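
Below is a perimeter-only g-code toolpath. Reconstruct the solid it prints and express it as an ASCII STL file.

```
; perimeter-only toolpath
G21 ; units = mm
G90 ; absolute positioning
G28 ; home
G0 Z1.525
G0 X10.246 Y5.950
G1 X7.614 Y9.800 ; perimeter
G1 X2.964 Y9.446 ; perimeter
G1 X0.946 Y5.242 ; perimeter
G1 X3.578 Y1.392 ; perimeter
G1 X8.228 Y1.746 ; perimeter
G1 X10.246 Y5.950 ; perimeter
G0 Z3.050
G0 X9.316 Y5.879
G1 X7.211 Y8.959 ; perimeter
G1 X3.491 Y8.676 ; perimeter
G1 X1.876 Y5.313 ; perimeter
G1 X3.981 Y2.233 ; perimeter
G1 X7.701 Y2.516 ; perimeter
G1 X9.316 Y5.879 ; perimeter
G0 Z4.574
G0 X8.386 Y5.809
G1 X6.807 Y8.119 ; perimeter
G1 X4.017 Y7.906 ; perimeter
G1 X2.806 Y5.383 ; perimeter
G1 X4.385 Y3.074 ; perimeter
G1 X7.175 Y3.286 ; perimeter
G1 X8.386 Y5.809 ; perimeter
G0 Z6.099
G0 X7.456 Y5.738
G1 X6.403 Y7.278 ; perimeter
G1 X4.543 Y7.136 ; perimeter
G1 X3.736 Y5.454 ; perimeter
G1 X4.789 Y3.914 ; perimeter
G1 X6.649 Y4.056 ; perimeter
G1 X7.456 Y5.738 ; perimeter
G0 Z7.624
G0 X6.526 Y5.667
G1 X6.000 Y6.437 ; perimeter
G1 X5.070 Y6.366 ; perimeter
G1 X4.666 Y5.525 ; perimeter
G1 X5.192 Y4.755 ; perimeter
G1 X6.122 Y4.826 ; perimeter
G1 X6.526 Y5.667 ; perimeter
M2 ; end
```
solid part
  facet normal 0.0000 0.0000 -1.0000
    outer loop
      vertex 2.438 10.216 0.000
      vertex 8.018 10.641 0.000
      vertex 11.176 6.021 0.000
    endloop
  endfacet
  facet normal 0.0000 0.0000 -1.0000
    outer loop
      vertex 0.016 5.171 0.000
      vertex 2.438 10.216 0.000
      vertex 11.176 6.021 0.000
    endloop
  endfacet
  facet normal 0.0000 0.0000 -1.0000
    outer loop
      vertex 3.174 0.551 0.000
      vertex 0.016 5.171 0.000
      vertex 11.176 6.021 0.000
    endloop
  endfacet
  facet normal 0.0000 0.0000 -1.0000
    outer loop
      vertex 8.754 0.976 0.000
      vertex 3.174 0.551 0.000
      vertex 11.176 6.021 0.000
    endloop
  endfacet
  facet normal 0.7295 0.4987 0.4681
    outer loop
      vertex 11.176 6.021 0.000
      vertex 8.018 10.641 0.000
      vertex 5.596 5.596 9.149
    endloop
  endfacet
  facet normal -0.0671 0.8811 0.4681
    outer loop
      vertex 8.018 10.641 0.000
      vertex 2.438 10.216 0.000
      vertex 5.596 5.596 9.149
    endloop
  endfacet
  facet normal -0.7966 0.3824 0.4681
    outer loop
      vertex 2.438 10.216 0.000
      vertex 0.016 5.171 0.000
      vertex 5.596 5.596 9.149
    endloop
  endfacet
  facet normal -0.7295 -0.4987 0.4681
    outer loop
      vertex 0.016 5.171 0.000
      vertex 3.174 0.551 0.000
      vertex 5.596 5.596 9.149
    endloop
  endfacet
  facet normal 0.0671 -0.8811 0.4681
    outer loop
      vertex 3.174 0.551 0.000
      vertex 8.754 0.976 0.000
      vertex 5.596 5.596 9.149
    endloop
  endfacet
  facet normal 0.7966 -0.3824 0.4681
    outer loop
      vertex 8.754 0.976 0.000
      vertex 11.176 6.021 0.000
      vertex 5.596 5.596 9.149
    endloop
  endfacet
endsolid part

The G0 Z moves step by Δz≈1.525 mm. The G1 loops shrink linearly with z, so the solid tapers from its base footprint up to z≈9.15. Closing with a flat bottom cap and the tapered top and triangulating gives 10 facets — a regular 6-sided pyramid, base circumscribed radius ≈ 5.6 mm, apex at z ≈ 9.15 mm.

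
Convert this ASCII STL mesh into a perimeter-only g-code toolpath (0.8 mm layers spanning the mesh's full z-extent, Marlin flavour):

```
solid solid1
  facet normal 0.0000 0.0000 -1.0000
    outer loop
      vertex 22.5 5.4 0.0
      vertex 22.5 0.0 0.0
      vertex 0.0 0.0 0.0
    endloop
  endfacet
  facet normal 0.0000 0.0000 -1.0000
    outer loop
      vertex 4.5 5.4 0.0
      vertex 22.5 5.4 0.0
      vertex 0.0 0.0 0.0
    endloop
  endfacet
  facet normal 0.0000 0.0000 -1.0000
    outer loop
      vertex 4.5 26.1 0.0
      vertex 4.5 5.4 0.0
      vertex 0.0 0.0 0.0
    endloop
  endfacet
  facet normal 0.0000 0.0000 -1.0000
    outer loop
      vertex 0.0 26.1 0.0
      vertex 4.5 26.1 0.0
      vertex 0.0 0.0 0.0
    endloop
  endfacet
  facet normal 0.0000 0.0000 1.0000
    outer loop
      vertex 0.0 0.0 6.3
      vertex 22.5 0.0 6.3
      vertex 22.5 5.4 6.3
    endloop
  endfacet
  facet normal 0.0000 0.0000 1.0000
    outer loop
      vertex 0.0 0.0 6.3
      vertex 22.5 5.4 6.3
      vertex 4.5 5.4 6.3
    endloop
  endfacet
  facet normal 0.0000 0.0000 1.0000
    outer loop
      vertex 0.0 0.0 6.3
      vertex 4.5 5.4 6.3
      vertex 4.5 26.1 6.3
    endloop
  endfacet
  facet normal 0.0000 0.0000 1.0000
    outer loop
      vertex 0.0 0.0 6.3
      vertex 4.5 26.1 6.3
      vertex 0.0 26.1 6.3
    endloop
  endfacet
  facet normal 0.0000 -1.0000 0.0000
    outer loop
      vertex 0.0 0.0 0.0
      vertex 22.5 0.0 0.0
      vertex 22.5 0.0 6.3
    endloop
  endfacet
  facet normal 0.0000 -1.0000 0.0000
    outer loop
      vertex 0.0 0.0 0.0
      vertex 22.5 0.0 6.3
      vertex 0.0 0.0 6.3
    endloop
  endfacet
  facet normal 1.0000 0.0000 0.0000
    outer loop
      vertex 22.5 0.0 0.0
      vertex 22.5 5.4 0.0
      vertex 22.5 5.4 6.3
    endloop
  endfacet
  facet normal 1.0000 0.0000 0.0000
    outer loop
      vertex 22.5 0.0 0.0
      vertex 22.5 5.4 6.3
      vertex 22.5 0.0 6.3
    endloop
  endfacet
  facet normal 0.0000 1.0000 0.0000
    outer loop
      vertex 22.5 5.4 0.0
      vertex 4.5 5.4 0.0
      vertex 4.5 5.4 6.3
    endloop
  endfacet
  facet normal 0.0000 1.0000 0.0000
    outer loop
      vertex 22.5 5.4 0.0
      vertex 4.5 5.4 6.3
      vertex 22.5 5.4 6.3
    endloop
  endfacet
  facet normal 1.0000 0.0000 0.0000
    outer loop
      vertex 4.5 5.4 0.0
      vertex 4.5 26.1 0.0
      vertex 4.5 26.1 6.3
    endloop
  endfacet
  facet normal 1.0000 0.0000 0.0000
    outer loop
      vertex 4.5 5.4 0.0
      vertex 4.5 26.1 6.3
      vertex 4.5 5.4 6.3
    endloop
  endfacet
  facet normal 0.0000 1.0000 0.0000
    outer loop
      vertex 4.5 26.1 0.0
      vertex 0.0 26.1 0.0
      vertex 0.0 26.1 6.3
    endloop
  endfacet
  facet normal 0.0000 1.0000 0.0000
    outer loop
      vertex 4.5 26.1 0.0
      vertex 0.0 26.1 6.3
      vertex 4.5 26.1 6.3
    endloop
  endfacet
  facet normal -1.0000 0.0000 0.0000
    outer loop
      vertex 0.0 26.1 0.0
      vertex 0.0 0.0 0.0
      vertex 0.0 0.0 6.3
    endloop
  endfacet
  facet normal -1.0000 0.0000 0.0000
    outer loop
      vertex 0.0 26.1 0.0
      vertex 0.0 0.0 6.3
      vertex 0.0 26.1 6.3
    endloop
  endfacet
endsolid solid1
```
; perimeter-only toolpath
G21 ; units = mm
G90 ; absolute positioning
G28 ; home
; layer 1
G0 Z0.8
G0 X0.0 Y0.0
G1 X22.5 Y0.0
G1 X22.5 Y5.4
G1 X4.5 Y5.4
G1 X4.5 Y26.1
G1 X0.0 Y26.1
G1 X0.0 Y0.0
; layer 2
G0 Z1.6
G0 X0.0 Y0.0
G1 X22.5 Y0.0
G1 X22.5 Y5.4
G1 X4.5 Y5.4
G1 X4.5 Y26.1
G1 X0.0 Y26.1
G1 X0.0 Y0.0
; layer 3
G0 Z2.4
G0 X0.0 Y0.0
G1 X22.5 Y0.0
G1 X22.5 Y5.4
G1 X4.5 Y5.4
G1 X4.5 Y26.1
G1 X0.0 Y26.1
G1 X0.0 Y0.0
; layer 4
G0 Z3.1
G0 X0.0 Y0.0
G1 X22.5 Y0.0
G1 X22.5 Y5.4
G1 X4.5 Y5.4
G1 X4.5 Y26.1
G1 X0.0 Y26.1
G1 X0.0 Y0.0
; layer 5
G0 Z3.9
G0 X0.0 Y0.0
G1 X22.5 Y0.0
G1 X22.5 Y5.4
G1 X4.5 Y5.4
G1 X4.5 Y26.1
G1 X0.0 Y26.1
G1 X0.0 Y0.0
; layer 6
G0 Z4.7
G0 X0.0 Y0.0
G1 X22.5 Y0.0
G1 X22.5 Y5.4
G1 X4.5 Y5.4
G1 X4.5 Y26.1
G1 X0.0 Y26.1
G1 X0.0 Y0.0
; layer 7
G0 Z5.5
G0 X0.0 Y0.0
G1 X22.5 Y0.0
G1 X22.5 Y5.4
G1 X4.5 Y5.4
G1 X4.5 Y26.1
G1 X0.0 Y26.1
G1 X0.0 Y0.0
; layer 8
G0 Z6.3
G0 X0.0 Y0.0
G1 X22.5 Y0.0
G1 X22.5 Y5.4
G1 X4.5 Y5.4
G1 X4.5 Y26.1
G1 X0.0 Y26.1
G1 X0.0 Y0.0
M2 ; end

The solid is an L-shaped prism: outer 22.5 × 26.1 mm, arm thicknesses ≈ 5.4 mm (horizontal) and 4.5 mm (vertical), extruded 6.3 mm in z. Slicing at Δz = 0.8 mm — 8 equal slices spanning the solid's height, so layer i sits at z = i·h/8 — gives 8 non-empty perimeters. Each is a 6-segment closed polygon; G0 lifts to the layer z and rapids to the start vertex, then G1 traces the edges.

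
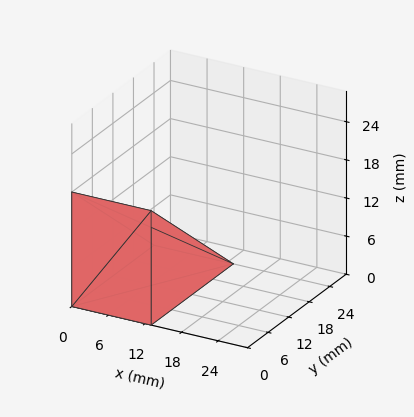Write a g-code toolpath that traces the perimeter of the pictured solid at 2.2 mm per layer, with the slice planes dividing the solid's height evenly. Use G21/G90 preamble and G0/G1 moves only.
Reading the render: the shape is a wedge (ramp): 13 × 24 mm base, rising to 18 mm along the y=0 edge and sloping linearly to z=0 at y=24 (dimensions read to the nearest mm from the axis ticks). For the g-code, the solid's height is divided into equal slices at the stated Δz and each level perimeter traced with G1 moves after a G0 lift.

; perimeter-only toolpath
G21 ; units = mm
G90 ; absolute positioning
G28 ; home
; layer 1
G0 Z2.2
G0 X0.0 Y0.0
G1 X13.0 Y0.0
G1 X13.0 Y21.0
G1 X0.0 Y21.0
G1 X0.0 Y0.0
; layer 2
G0 Z4.5
G0 X0.0 Y0.0
G1 X13.0 Y0.0
G1 X13.0 Y18.0
G1 X0.0 Y18.0
G1 X0.0 Y0.0
; layer 3
G0 Z6.8
G0 X0.0 Y0.0
G1 X13.0 Y0.0
G1 X13.0 Y15.0
G1 X0.0 Y15.0
G1 X0.0 Y0.0
; layer 4
G0 Z9.0
G0 X0.0 Y0.0
G1 X13.0 Y0.0
G1 X13.0 Y12.0
G1 X0.0 Y12.0
G1 X0.0 Y0.0
; layer 5
G0 Z11.2
G0 X0.0 Y0.0
G1 X13.0 Y0.0
G1 X13.0 Y9.0
G1 X0.0 Y9.0
G1 X0.0 Y0.0
; layer 6
G0 Z13.5
G0 X0.0 Y0.0
G1 X13.0 Y0.0
G1 X13.0 Y6.0
G1 X0.0 Y6.0
G1 X0.0 Y0.0
; layer 7
G0 Z15.8
G0 X0.0 Y0.0
G1 X13.0 Y0.0
G1 X13.0 Y3.0
G1 X0.0 Y3.0
G1 X0.0 Y0.0
M2 ; end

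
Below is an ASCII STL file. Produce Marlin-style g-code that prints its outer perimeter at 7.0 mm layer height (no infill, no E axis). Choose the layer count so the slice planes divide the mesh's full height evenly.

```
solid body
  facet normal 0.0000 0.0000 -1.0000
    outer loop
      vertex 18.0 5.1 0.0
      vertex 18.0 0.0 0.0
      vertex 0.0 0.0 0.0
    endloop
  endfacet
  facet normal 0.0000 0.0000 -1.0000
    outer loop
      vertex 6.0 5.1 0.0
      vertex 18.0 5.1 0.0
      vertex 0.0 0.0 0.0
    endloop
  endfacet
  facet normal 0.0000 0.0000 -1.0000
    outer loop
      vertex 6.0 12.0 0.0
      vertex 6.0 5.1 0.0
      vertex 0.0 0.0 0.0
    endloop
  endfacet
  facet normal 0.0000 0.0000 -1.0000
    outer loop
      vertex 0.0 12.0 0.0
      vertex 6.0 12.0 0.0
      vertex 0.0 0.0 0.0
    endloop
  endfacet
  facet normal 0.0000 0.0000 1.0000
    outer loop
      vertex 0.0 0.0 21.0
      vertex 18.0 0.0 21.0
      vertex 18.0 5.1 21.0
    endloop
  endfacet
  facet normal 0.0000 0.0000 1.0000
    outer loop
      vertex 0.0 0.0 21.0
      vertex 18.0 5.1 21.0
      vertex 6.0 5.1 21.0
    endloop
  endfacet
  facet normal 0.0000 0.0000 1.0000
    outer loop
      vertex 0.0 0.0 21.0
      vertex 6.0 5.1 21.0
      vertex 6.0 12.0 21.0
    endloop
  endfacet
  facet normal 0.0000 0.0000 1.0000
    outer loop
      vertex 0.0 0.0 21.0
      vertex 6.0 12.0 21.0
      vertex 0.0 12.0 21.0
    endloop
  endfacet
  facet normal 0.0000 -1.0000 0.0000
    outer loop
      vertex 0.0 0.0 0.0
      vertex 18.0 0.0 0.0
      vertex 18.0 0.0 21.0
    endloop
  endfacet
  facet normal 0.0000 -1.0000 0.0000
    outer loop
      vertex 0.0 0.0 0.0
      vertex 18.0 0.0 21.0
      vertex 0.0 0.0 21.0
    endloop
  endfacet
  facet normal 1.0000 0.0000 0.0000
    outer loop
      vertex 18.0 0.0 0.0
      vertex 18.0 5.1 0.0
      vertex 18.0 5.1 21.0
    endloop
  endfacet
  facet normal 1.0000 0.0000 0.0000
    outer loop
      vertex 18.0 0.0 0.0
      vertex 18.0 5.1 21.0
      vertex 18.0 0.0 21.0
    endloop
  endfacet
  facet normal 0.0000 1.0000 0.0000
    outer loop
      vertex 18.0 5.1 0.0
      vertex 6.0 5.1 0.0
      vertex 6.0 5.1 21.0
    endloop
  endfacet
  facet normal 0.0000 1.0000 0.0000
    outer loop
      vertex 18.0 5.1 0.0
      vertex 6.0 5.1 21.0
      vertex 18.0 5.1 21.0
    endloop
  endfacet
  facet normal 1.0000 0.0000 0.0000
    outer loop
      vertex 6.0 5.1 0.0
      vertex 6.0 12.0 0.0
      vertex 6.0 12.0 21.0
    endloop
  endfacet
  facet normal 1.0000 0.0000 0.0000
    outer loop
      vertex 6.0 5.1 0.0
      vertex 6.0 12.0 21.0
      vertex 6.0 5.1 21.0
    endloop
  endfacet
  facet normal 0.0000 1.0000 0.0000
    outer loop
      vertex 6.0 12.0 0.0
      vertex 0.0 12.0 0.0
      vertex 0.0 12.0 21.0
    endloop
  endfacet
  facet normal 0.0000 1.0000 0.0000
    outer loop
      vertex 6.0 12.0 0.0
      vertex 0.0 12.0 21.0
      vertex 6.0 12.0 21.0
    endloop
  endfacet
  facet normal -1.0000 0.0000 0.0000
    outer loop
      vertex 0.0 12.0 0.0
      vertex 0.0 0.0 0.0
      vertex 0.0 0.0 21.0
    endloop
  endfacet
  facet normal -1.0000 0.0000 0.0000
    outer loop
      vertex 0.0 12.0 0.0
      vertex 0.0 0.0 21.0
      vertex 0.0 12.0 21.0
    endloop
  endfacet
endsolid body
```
; perimeter-only toolpath
G21 ; units = mm
G90 ; absolute positioning
G28 ; home
; layer 1
G0 Z7.0
G0 X0.0 Y0.0
G1 X18.0 Y0.0
G1 X18.0 Y5.1
G1 X6.0 Y5.1
G1 X6.0 Y12.0
G1 X0.0 Y12.0
G1 X0.0 Y0.0
; layer 2
G0 Z14.0
G0 X0.0 Y0.0
G1 X18.0 Y0.0
G1 X18.0 Y5.1
G1 X6.0 Y5.1
G1 X6.0 Y12.0
G1 X0.0 Y12.0
G1 X0.0 Y0.0
; layer 3
G0 Z21.0
G0 X0.0 Y0.0
G1 X18.0 Y0.0
G1 X18.0 Y5.1
G1 X6.0 Y5.1
G1 X6.0 Y12.0
G1 X0.0 Y12.0
G1 X0.0 Y0.0
M2 ; end

The solid is an L-shaped prism: outer 18 × 12 mm, arm thicknesses ≈ 5.1 mm (horizontal) and 6 mm (vertical), extruded 21 mm in z. Slicing at Δz = 7.0 mm — 3 equal slices spanning the solid's height, so layer i sits at z = i·h/3 — gives 3 non-empty perimeters. Each is a 6-segment closed polygon; G0 lifts to the layer z and rapids to the start vertex, then G1 traces the edges.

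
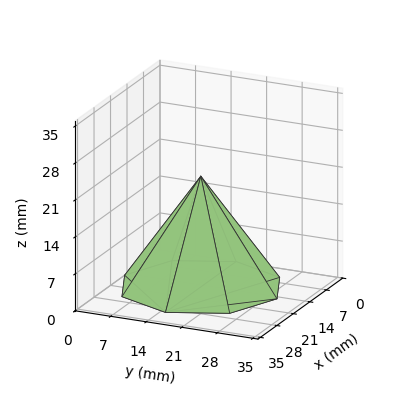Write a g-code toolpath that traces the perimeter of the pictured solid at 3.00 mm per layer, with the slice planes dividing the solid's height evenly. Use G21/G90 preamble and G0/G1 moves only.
Reading the render: the shape is a regular 8-sided pyramid, base circumscribed radius ≈ 15 mm, apex at z ≈ 21 mm (dimensions read to the nearest mm from the axis ticks). For the g-code, the solid's height is divided into equal slices at the stated Δz and each level perimeter traced with G1 moves after a G0 lift.

; perimeter-only toolpath
G21 ; units = mm
G90 ; absolute positioning
G28 ; home
; layer 1
G0 Z3.00
G0 X27.86 Y15.00
G1 X24.09 Y24.09
G1 X15.00 Y27.86
G1 X5.91 Y24.09
G1 X2.14 Y15.00
G1 X5.91 Y5.91
G1 X15.00 Y2.14
G1 X24.09 Y5.91
G1 X27.86 Y15.00
; layer 2
G0 Z6.00
G0 X25.71 Y15.00
G1 X22.58 Y22.58
G1 X15.00 Y25.71
G1 X7.42 Y22.58
G1 X4.29 Y15.00
G1 X7.42 Y7.42
G1 X15.00 Y4.29
G1 X22.58 Y7.42
G1 X25.71 Y15.00
; layer 3
G0 Z9.00
G0 X23.57 Y15.00
G1 X21.06 Y21.06
G1 X15.00 Y23.57
G1 X8.94 Y21.06
G1 X6.43 Y15.00
G1 X8.94 Y8.94
G1 X15.00 Y6.43
G1 X21.06 Y8.94
G1 X23.57 Y15.00
; layer 4
G0 Z12.00
G0 X21.43 Y15.00
G1 X19.55 Y19.55
G1 X15.00 Y21.43
G1 X10.45 Y19.55
G1 X8.57 Y15.00
G1 X10.45 Y10.45
G1 X15.00 Y8.57
G1 X19.55 Y10.45
G1 X21.43 Y15.00
; layer 5
G0 Z15.00
G0 X19.29 Y15.00
G1 X18.03 Y18.03
G1 X15.00 Y19.29
G1 X11.97 Y18.03
G1 X10.71 Y15.00
G1 X11.97 Y11.97
G1 X15.00 Y10.71
G1 X18.03 Y11.97
G1 X19.29 Y15.00
; layer 6
G0 Z18.00
G0 X17.14 Y15.00
G1 X16.52 Y16.52
G1 X15.00 Y17.14
G1 X13.48 Y16.52
G1 X12.86 Y15.00
G1 X13.48 Y13.48
G1 X15.00 Y12.86
G1 X16.52 Y13.48
G1 X17.14 Y15.00
M2 ; end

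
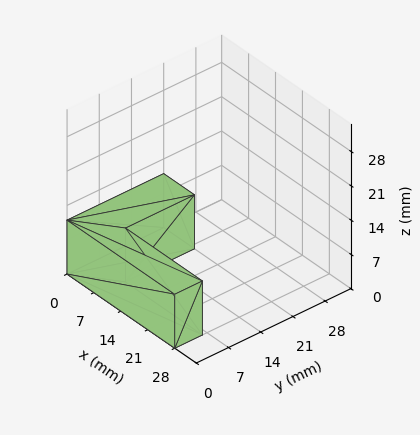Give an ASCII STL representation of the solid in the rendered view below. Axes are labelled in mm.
Reading the render: the shape is an L-shaped prism: outer 28 × 21 mm, arm thicknesses ≈ 6 mm (horizontal) and 8 mm (vertical), extruded 11 mm in z (dimensions read to the nearest mm from the axis ticks). For the STL, each face is triangulated and given an outward normal.

solid part
  facet normal 0.0000 0.0000 -1.0000
    outer loop
      vertex 28.0 6.0 0.0
      vertex 28.0 0.0 0.0
      vertex 0.0 0.0 0.0
    endloop
  endfacet
  facet normal 0.0000 0.0000 -1.0000
    outer loop
      vertex 8.0 6.0 0.0
      vertex 28.0 6.0 0.0
      vertex 0.0 0.0 0.0
    endloop
  endfacet
  facet normal 0.0000 0.0000 -1.0000
    outer loop
      vertex 8.0 21.0 0.0
      vertex 8.0 6.0 0.0
      vertex 0.0 0.0 0.0
    endloop
  endfacet
  facet normal 0.0000 0.0000 -1.0000
    outer loop
      vertex 0.0 21.0 0.0
      vertex 8.0 21.0 0.0
      vertex 0.0 0.0 0.0
    endloop
  endfacet
  facet normal 0.0000 0.0000 1.0000
    outer loop
      vertex 0.0 0.0 11.0
      vertex 28.0 0.0 11.0
      vertex 28.0 6.0 11.0
    endloop
  endfacet
  facet normal 0.0000 0.0000 1.0000
    outer loop
      vertex 0.0 0.0 11.0
      vertex 28.0 6.0 11.0
      vertex 8.0 6.0 11.0
    endloop
  endfacet
  facet normal 0.0000 0.0000 1.0000
    outer loop
      vertex 0.0 0.0 11.0
      vertex 8.0 6.0 11.0
      vertex 8.0 21.0 11.0
    endloop
  endfacet
  facet normal 0.0000 0.0000 1.0000
    outer loop
      vertex 0.0 0.0 11.0
      vertex 8.0 21.0 11.0
      vertex 0.0 21.0 11.0
    endloop
  endfacet
  facet normal 0.0000 -1.0000 0.0000
    outer loop
      vertex 0.0 0.0 0.0
      vertex 28.0 0.0 0.0
      vertex 28.0 0.0 11.0
    endloop
  endfacet
  facet normal 0.0000 -1.0000 0.0000
    outer loop
      vertex 0.0 0.0 0.0
      vertex 28.0 0.0 11.0
      vertex 0.0 0.0 11.0
    endloop
  endfacet
  facet normal 1.0000 0.0000 0.0000
    outer loop
      vertex 28.0 0.0 0.0
      vertex 28.0 6.0 0.0
      vertex 28.0 6.0 11.0
    endloop
  endfacet
  facet normal 1.0000 0.0000 0.0000
    outer loop
      vertex 28.0 0.0 0.0
      vertex 28.0 6.0 11.0
      vertex 28.0 0.0 11.0
    endloop
  endfacet
  facet normal 0.0000 1.0000 0.0000
    outer loop
      vertex 28.0 6.0 0.0
      vertex 8.0 6.0 0.0
      vertex 8.0 6.0 11.0
    endloop
  endfacet
  facet normal 0.0000 1.0000 0.0000
    outer loop
      vertex 28.0 6.0 0.0
      vertex 8.0 6.0 11.0
      vertex 28.0 6.0 11.0
    endloop
  endfacet
  facet normal 1.0000 0.0000 0.0000
    outer loop
      vertex 8.0 6.0 0.0
      vertex 8.0 21.0 0.0
      vertex 8.0 21.0 11.0
    endloop
  endfacet
  facet normal 1.0000 0.0000 0.0000
    outer loop
      vertex 8.0 6.0 0.0
      vertex 8.0 21.0 11.0
      vertex 8.0 6.0 11.0
    endloop
  endfacet
  facet normal 0.0000 1.0000 0.0000
    outer loop
      vertex 8.0 21.0 0.0
      vertex 0.0 21.0 0.0
      vertex 0.0 21.0 11.0
    endloop
  endfacet
  facet normal 0.0000 1.0000 0.0000
    outer loop
      vertex 8.0 21.0 0.0
      vertex 0.0 21.0 11.0
      vertex 8.0 21.0 11.0
    endloop
  endfacet
  facet normal -1.0000 0.0000 0.0000
    outer loop
      vertex 0.0 21.0 0.0
      vertex 0.0 0.0 0.0
      vertex 0.0 0.0 11.0
    endloop
  endfacet
  facet normal -1.0000 0.0000 0.0000
    outer loop
      vertex 0.0 21.0 0.0
      vertex 0.0 0.0 11.0
      vertex 0.0 21.0 11.0
    endloop
  endfacet
endsolid part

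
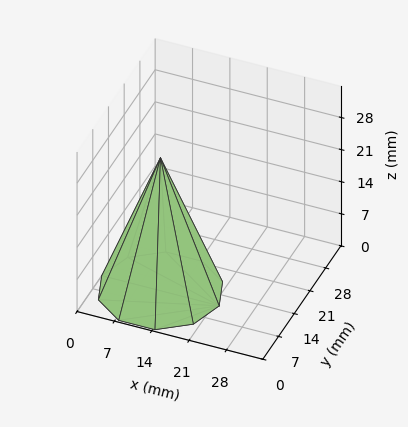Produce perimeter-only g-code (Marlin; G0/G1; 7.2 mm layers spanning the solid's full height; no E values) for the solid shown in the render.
Reading the render: the shape is a regular 10-sided pyramid, base circumscribed radius ≈ 11 mm, apex at z ≈ 29 mm (dimensions read to the nearest mm from the axis ticks). For the g-code, the solid's height is divided into equal slices at the stated Δz and each level perimeter traced with G1 moves after a G0 lift.

; perimeter-only toolpath
G21 ; units = mm
G90 ; absolute positioning
G28 ; home
; layer 1
G0 Z7.2
G0 X19.2 Y11.0
G1 X17.7 Y15.9
G1 X13.6 Y18.9
G1 X8.4 Y18.9
G1 X4.3 Y15.9
G1 X2.8 Y11.0
G1 X4.3 Y6.1
G1 X8.4 Y3.1
G1 X13.6 Y3.1
G1 X17.7 Y6.1
G1 X19.2 Y11.0
; layer 2
G0 Z14.5
G0 X16.5 Y11.0
G1 X15.4 Y14.2
G1 X12.7 Y16.2
G1 X9.3 Y16.2
G1 X6.5 Y14.2
G1 X5.5 Y11.0
G1 X6.5 Y7.8
G1 X9.3 Y5.8
G1 X12.7 Y5.8
G1 X15.4 Y7.8
G1 X16.5 Y11.0
; layer 3
G0 Z21.8
G0 X13.8 Y11.0
G1 X13.2 Y12.6
G1 X11.8 Y13.6
G1 X10.2 Y13.6
G1 X8.8 Y12.6
G1 X8.2 Y11.0
G1 X8.8 Y9.4
G1 X10.2 Y8.4
G1 X11.8 Y8.4
G1 X13.2 Y9.4
G1 X13.8 Y11.0
M2 ; end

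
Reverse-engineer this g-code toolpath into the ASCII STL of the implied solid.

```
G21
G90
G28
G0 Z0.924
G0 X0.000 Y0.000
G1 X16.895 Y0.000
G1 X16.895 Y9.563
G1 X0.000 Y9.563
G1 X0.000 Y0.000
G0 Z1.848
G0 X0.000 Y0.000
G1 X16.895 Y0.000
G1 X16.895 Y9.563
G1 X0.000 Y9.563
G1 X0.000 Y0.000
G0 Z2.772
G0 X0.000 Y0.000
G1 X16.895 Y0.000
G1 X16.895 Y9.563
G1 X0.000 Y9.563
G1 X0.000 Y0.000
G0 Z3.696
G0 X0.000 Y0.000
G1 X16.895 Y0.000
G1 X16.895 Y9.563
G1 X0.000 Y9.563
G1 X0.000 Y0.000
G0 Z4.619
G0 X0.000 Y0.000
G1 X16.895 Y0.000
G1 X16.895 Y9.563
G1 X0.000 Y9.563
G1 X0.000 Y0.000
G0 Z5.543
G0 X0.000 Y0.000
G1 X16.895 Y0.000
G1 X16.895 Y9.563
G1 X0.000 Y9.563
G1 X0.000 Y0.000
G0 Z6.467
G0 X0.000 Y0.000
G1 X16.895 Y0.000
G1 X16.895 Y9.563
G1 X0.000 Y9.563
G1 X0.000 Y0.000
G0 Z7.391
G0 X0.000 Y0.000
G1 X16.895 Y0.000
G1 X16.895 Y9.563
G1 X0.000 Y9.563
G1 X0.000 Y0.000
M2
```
solid part
  facet normal 0.0000 0.0000 -1.0000
    outer loop
      vertex 16.895 9.563 0.000
      vertex 16.895 0.000 0.000
      vertex 0.000 0.000 0.000
    endloop
  endfacet
  facet normal 0.0000 0.0000 -1.0000
    outer loop
      vertex 0.000 9.563 0.000
      vertex 16.895 9.563 0.000
      vertex 0.000 0.000 0.000
    endloop
  endfacet
  facet normal 0.0000 0.0000 1.0000
    outer loop
      vertex 0.000 0.000 7.391
      vertex 16.895 0.000 7.391
      vertex 16.895 9.563 7.391
    endloop
  endfacet
  facet normal 0.0000 0.0000 1.0000
    outer loop
      vertex 0.000 0.000 7.391
      vertex 16.895 9.563 7.391
      vertex 0.000 9.563 7.391
    endloop
  endfacet
  facet normal 0.0000 -1.0000 0.0000
    outer loop
      vertex 0.000 0.000 0.000
      vertex 16.895 0.000 0.000
      vertex 16.895 0.000 7.391
    endloop
  endfacet
  facet normal 0.0000 -1.0000 0.0000
    outer loop
      vertex 0.000 0.000 0.000
      vertex 16.895 0.000 7.391
      vertex 0.000 0.000 7.391
    endloop
  endfacet
  facet normal 0.0000 1.0000 0.0000
    outer loop
      vertex 16.895 9.563 7.391
      vertex 16.895 9.563 0.000
      vertex 0.000 9.563 0.000
    endloop
  endfacet
  facet normal 0.0000 1.0000 0.0000
    outer loop
      vertex 0.000 9.563 7.391
      vertex 16.895 9.563 7.391
      vertex 0.000 9.563 0.000
    endloop
  endfacet
  facet normal -1.0000 0.0000 0.0000
    outer loop
      vertex 0.000 9.563 7.391
      vertex 0.000 9.563 0.000
      vertex 0.000 0.000 0.000
    endloop
  endfacet
  facet normal -1.0000 0.0000 0.0000
    outer loop
      vertex 0.000 0.000 7.391
      vertex 0.000 9.563 7.391
      vertex 0.000 0.000 0.000
    endloop
  endfacet
  facet normal 1.0000 0.0000 0.0000
    outer loop
      vertex 16.895 0.000 0.000
      vertex 16.895 9.563 0.000
      vertex 16.895 9.563 7.391
    endloop
  endfacet
  facet normal 1.0000 0.0000 0.0000
    outer loop
      vertex 16.895 0.000 0.000
      vertex 16.895 9.563 7.391
      vertex 16.895 0.000 7.391
    endloop
  endfacet
endsolid part

The G0 Z moves step by Δz≈0.924 mm. Every layer's G1 loop is the same polygon, so the solid is a straight extrusion of it from z=0 to z≈7.39. Closing with flat bottom and top caps and triangulating gives 12 facets — a rectangular box, roughly 16.9 × 9.56 mm footprint and 7.39 mm tall.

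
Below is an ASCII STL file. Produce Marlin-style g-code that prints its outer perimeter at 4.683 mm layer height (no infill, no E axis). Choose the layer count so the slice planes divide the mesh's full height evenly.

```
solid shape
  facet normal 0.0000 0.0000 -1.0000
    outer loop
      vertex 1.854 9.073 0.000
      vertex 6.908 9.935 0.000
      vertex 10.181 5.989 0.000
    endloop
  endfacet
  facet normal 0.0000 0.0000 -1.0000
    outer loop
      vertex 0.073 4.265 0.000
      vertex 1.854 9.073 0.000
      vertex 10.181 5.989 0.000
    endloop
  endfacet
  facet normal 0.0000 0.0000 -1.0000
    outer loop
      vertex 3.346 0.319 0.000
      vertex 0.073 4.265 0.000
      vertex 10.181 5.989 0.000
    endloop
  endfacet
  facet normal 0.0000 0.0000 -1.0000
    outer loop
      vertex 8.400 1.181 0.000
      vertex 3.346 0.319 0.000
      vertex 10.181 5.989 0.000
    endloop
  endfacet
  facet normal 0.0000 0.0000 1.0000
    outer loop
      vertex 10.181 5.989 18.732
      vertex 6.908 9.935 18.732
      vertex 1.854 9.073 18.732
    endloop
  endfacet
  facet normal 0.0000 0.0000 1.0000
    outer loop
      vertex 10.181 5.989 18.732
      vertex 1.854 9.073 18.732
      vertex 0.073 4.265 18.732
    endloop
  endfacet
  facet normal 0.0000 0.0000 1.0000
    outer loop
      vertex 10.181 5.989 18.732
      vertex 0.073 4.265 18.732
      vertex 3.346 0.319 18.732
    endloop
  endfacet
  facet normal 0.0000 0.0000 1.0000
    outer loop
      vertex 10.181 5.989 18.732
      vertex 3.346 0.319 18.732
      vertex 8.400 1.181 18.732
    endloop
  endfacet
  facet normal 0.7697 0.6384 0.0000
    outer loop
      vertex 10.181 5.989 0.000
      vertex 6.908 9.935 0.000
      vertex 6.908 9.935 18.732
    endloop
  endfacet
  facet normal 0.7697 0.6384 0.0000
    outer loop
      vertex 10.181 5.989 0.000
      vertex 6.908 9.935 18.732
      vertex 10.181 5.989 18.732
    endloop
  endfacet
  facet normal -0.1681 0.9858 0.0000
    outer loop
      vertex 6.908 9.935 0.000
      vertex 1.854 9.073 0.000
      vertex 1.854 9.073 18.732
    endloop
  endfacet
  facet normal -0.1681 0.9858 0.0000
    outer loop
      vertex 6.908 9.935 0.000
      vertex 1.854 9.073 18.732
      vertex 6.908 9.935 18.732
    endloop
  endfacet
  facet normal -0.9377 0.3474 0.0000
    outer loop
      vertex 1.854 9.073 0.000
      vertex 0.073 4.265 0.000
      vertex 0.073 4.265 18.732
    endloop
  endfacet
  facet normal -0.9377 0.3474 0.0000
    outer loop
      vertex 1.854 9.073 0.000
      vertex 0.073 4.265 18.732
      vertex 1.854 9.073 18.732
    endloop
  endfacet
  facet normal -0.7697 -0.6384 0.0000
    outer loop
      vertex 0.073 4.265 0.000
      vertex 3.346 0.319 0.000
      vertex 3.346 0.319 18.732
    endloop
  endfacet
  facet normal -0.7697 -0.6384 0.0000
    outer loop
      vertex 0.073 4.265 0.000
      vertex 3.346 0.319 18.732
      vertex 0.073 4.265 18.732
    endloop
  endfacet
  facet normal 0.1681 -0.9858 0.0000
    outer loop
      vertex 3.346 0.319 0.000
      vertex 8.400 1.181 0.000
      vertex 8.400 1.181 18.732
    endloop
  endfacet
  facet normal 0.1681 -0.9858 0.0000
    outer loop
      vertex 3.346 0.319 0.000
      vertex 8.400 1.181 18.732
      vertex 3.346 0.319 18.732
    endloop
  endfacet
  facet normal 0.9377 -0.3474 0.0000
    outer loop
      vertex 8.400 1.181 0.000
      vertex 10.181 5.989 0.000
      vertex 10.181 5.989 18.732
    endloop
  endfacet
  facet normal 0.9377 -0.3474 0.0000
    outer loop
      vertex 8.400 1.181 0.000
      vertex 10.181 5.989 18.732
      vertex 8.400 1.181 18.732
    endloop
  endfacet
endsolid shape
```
; perimeter-only toolpath
G21 ; units = mm
G90 ; absolute positioning
G28 ; home
; layer 1
G0 Z4.683
G0 X10.181 Y5.989
G1 X6.908 Y9.935
G1 X1.854 Y9.073
G1 X0.073 Y4.265
G1 X3.346 Y0.319
G1 X8.400 Y1.181
G1 X10.181 Y5.989
; layer 2
G0 Z9.366
G0 X10.181 Y5.989
G1 X6.908 Y9.935
G1 X1.854 Y9.073
G1 X0.073 Y4.265
G1 X3.346 Y0.319
G1 X8.400 Y1.181
G1 X10.181 Y5.989
; layer 3
G0 Z14.049
G0 X10.181 Y5.989
G1 X6.908 Y9.935
G1 X1.854 Y9.073
G1 X0.073 Y4.265
G1 X3.346 Y0.319
G1 X8.400 Y1.181
G1 X10.181 Y5.989
; layer 4
G0 Z18.732
G0 X10.181 Y5.989
G1 X6.908 Y9.935
G1 X1.854 Y9.073
G1 X0.073 Y4.265
G1 X3.346 Y0.319
G1 X8.400 Y1.181
G1 X10.181 Y5.989
M2 ; end

The solid is a regular 6-sided prism (a cylinder approximated with 6 flat sides), circumscribed radius ≈ 5.13 mm, height ≈ 18.7 mm. Slicing at Δz = 4.683 mm — 4 equal slices spanning the solid's height, so layer i sits at z = i·h/4 — gives 4 non-empty perimeters. Each is a 6-segment closed polygon; G0 lifts to the layer z and rapids to the start vertex, then G1 traces the edges.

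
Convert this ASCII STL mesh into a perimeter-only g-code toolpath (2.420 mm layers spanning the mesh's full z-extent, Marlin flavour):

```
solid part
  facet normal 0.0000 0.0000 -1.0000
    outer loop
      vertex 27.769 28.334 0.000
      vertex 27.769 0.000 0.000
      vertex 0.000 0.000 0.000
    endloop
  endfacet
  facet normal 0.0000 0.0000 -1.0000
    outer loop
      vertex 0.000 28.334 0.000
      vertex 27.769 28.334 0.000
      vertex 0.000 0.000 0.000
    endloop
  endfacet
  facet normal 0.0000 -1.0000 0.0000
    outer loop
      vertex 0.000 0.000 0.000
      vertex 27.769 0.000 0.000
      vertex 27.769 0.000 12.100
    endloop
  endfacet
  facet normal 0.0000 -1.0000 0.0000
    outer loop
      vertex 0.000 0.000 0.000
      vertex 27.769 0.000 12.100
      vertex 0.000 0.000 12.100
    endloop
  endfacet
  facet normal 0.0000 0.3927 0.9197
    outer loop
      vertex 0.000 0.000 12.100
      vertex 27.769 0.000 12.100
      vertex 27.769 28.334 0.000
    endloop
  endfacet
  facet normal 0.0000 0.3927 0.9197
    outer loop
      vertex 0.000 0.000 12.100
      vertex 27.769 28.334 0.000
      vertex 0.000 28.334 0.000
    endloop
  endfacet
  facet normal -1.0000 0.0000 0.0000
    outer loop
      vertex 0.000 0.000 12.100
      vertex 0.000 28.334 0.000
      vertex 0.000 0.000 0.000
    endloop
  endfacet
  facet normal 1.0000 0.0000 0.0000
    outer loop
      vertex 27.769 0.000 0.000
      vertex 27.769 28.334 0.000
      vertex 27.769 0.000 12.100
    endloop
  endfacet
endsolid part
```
; perimeter-only toolpath
G21 ; units = mm
G90 ; absolute positioning
G28 ; home
; layer 1
G0 Z2.420
G0 X0.000 Y0.000
G1 X27.769 Y0.000
G1 X27.769 Y22.667
G1 X0.000 Y22.667
G1 X0.000 Y0.000
; layer 2
G0 Z4.840
G0 X0.000 Y0.000
G1 X27.769 Y0.000
G1 X27.769 Y17.000
G1 X0.000 Y17.000
G1 X0.000 Y0.000
; layer 3
G0 Z7.260
G0 X0.000 Y0.000
G1 X27.769 Y0.000
G1 X27.769 Y11.334
G1 X0.000 Y11.334
G1 X0.000 Y0.000
; layer 4
G0 Z9.680
G0 X0.000 Y0.000
G1 X27.769 Y0.000
G1 X27.769 Y5.667
G1 X0.000 Y5.667
G1 X0.000 Y0.000
M2 ; end

The solid is a wedge (ramp): 27.8 × 28.3 mm base, rising to 12.1 mm along the y=0 edge and sloping linearly to z=0 at y=28.3. Slicing at Δz = 2.420 mm — 5 equal slices spanning the solid's height, so layer i sits at z = i·h/5 — gives 4 non-empty perimeters. Each is a 4-segment closed polygon; G0 lifts to the layer z and rapids to the start vertex, then G1 traces the edges. The cross-section shrinks linearly with z (the slice at the apex is degenerate and omitted).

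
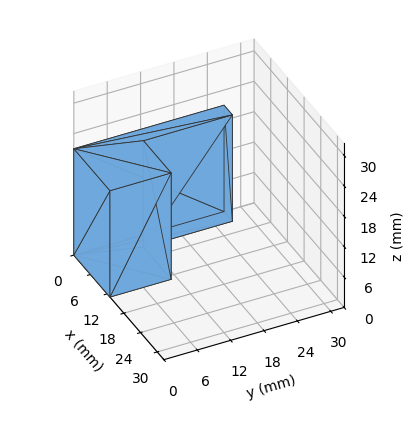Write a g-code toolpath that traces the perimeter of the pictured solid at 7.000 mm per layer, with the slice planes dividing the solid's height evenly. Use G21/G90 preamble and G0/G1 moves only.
Reading the render: the shape is an L-shaped prism: outer 13 × 27 mm, arm thicknesses ≈ 11 mm (horizontal) and 3 mm (vertical), extruded 21 mm in z (dimensions read to the nearest mm from the axis ticks). For the g-code, the solid's height is divided into equal slices at the stated Δz and each level perimeter traced with G1 moves after a G0 lift.

; perimeter-only toolpath
G21 ; units = mm
G90 ; absolute positioning
G28 ; home
; layer 1
G0 Z7.000
G0 X0.000 Y0.000
G1 X13.000 Y0.000
G1 X13.000 Y11.000
G1 X3.000 Y11.000
G1 X3.000 Y27.000
G1 X0.000 Y27.000
G1 X0.000 Y0.000
; layer 2
G0 Z14.000
G0 X0.000 Y0.000
G1 X13.000 Y0.000
G1 X13.000 Y11.000
G1 X3.000 Y11.000
G1 X3.000 Y27.000
G1 X0.000 Y27.000
G1 X0.000 Y0.000
; layer 3
G0 Z21.000
G0 X0.000 Y0.000
G1 X13.000 Y0.000
G1 X13.000 Y11.000
G1 X3.000 Y11.000
G1 X3.000 Y27.000
G1 X0.000 Y27.000
G1 X0.000 Y0.000
M2 ; end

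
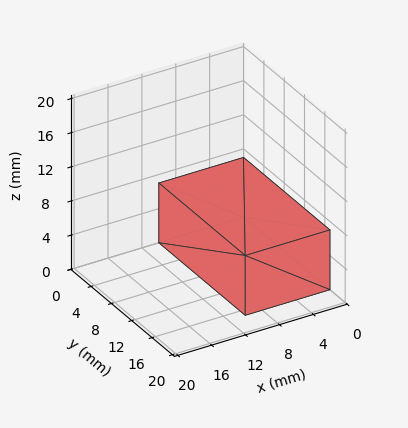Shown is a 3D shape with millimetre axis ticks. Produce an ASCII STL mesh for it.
Reading the render: the shape is a rectangular box, roughly 10 × 17 mm footprint and 7 mm tall (dimensions read to the nearest mm from the axis ticks). For the STL, each face is triangulated and given an outward normal.

solid part
  facet normal 0.0000 0.0000 -1.0000
    outer loop
      vertex 10.0 17.0 0.0
      vertex 10.0 0.0 0.0
      vertex 0.0 0.0 0.0
    endloop
  endfacet
  facet normal 0.0000 0.0000 -1.0000
    outer loop
      vertex 0.0 17.0 0.0
      vertex 10.0 17.0 0.0
      vertex 0.0 0.0 0.0
    endloop
  endfacet
  facet normal 0.0000 0.0000 1.0000
    outer loop
      vertex 0.0 0.0 7.0
      vertex 10.0 0.0 7.0
      vertex 10.0 17.0 7.0
    endloop
  endfacet
  facet normal 0.0000 0.0000 1.0000
    outer loop
      vertex 0.0 0.0 7.0
      vertex 10.0 17.0 7.0
      vertex 0.0 17.0 7.0
    endloop
  endfacet
  facet normal 0.0000 -1.0000 0.0000
    outer loop
      vertex 0.0 0.0 0.0
      vertex 10.0 0.0 0.0
      vertex 10.0 0.0 7.0
    endloop
  endfacet
  facet normal 0.0000 -1.0000 0.0000
    outer loop
      vertex 0.0 0.0 0.0
      vertex 10.0 0.0 7.0
      vertex 0.0 0.0 7.0
    endloop
  endfacet
  facet normal 0.0000 1.0000 0.0000
    outer loop
      vertex 10.0 17.0 7.0
      vertex 10.0 17.0 0.0
      vertex 0.0 17.0 0.0
    endloop
  endfacet
  facet normal 0.0000 1.0000 0.0000
    outer loop
      vertex 0.0 17.0 7.0
      vertex 10.0 17.0 7.0
      vertex 0.0 17.0 0.0
    endloop
  endfacet
  facet normal -1.0000 0.0000 0.0000
    outer loop
      vertex 0.0 17.0 7.0
      vertex 0.0 17.0 0.0
      vertex 0.0 0.0 0.0
    endloop
  endfacet
  facet normal -1.0000 0.0000 0.0000
    outer loop
      vertex 0.0 0.0 7.0
      vertex 0.0 17.0 7.0
      vertex 0.0 0.0 0.0
    endloop
  endfacet
  facet normal 1.0000 0.0000 0.0000
    outer loop
      vertex 10.0 0.0 0.0
      vertex 10.0 17.0 0.0
      vertex 10.0 17.0 7.0
    endloop
  endfacet
  facet normal 1.0000 0.0000 0.0000
    outer loop
      vertex 10.0 0.0 0.0
      vertex 10.0 17.0 7.0
      vertex 10.0 0.0 7.0
    endloop
  endfacet
endsolid part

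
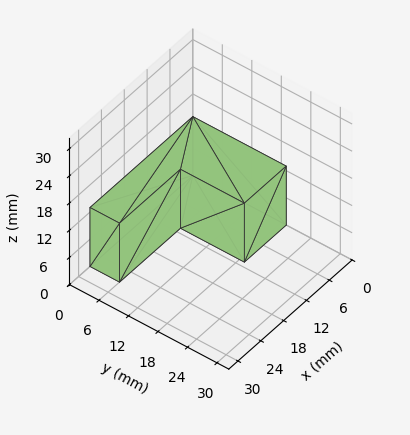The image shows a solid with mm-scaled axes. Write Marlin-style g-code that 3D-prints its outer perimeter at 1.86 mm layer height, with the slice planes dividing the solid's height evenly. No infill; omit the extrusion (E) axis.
Reading the render: the shape is an L-shaped prism: outer 27 × 19 mm, arm thicknesses ≈ 6 mm (horizontal) and 11 mm (vertical), extruded 13 mm in z (dimensions read to the nearest mm from the axis ticks). For the g-code, the solid's height is divided into equal slices at the stated Δz and each level perimeter traced with G1 moves after a G0 lift.

; perimeter-only toolpath
G21 ; units = mm
G90 ; absolute positioning
G28 ; home
; layer 1
G0 Z1.86
G0 X0.00 Y0.00
G1 X27.00 Y0.00
G1 X27.00 Y6.00
G1 X11.00 Y6.00
G1 X11.00 Y19.00
G1 X0.00 Y19.00
G1 X0.00 Y0.00
; layer 2
G0 Z3.71
G0 X0.00 Y0.00
G1 X27.00 Y0.00
G1 X27.00 Y6.00
G1 X11.00 Y6.00
G1 X11.00 Y19.00
G1 X0.00 Y19.00
G1 X0.00 Y0.00
; layer 3
G0 Z5.57
G0 X0.00 Y0.00
G1 X27.00 Y0.00
G1 X27.00 Y6.00
G1 X11.00 Y6.00
G1 X11.00 Y19.00
G1 X0.00 Y19.00
G1 X0.00 Y0.00
; layer 4
G0 Z7.43
G0 X0.00 Y0.00
G1 X27.00 Y0.00
G1 X27.00 Y6.00
G1 X11.00 Y6.00
G1 X11.00 Y19.00
G1 X0.00 Y19.00
G1 X0.00 Y0.00
; layer 5
G0 Z9.29
G0 X0.00 Y0.00
G1 X27.00 Y0.00
G1 X27.00 Y6.00
G1 X11.00 Y6.00
G1 X11.00 Y19.00
G1 X0.00 Y19.00
G1 X0.00 Y0.00
; layer 6
G0 Z11.14
G0 X0.00 Y0.00
G1 X27.00 Y0.00
G1 X27.00 Y6.00
G1 X11.00 Y6.00
G1 X11.00 Y19.00
G1 X0.00 Y19.00
G1 X0.00 Y0.00
; layer 7
G0 Z13.00
G0 X0.00 Y0.00
G1 X27.00 Y0.00
G1 X27.00 Y6.00
G1 X11.00 Y6.00
G1 X11.00 Y19.00
G1 X0.00 Y19.00
G1 X0.00 Y0.00
M2 ; end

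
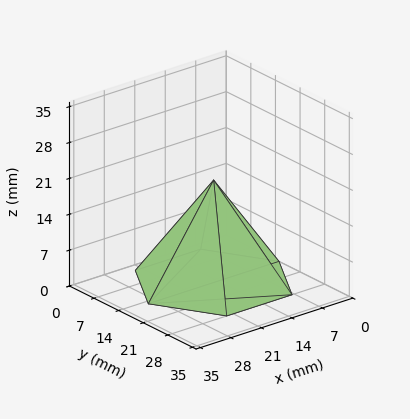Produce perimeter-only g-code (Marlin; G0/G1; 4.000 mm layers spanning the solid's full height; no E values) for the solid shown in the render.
Reading the render: the shape is a regular 6-sided pyramid, base circumscribed radius ≈ 15 mm, apex at z ≈ 20 mm (dimensions read to the nearest mm from the axis ticks). For the g-code, the solid's height is divided into equal slices at the stated Δz and each level perimeter traced with G1 moves after a G0 lift.

; perimeter-only toolpath
G21 ; units = mm
G90 ; absolute positioning
G28 ; home
; layer 1
G0 Z4.000
G0 X27.000 Y15.000
G1 X21.000 Y25.392
G1 X9.000 Y25.392
G1 X3.000 Y15.000
G1 X9.000 Y4.608
G1 X21.000 Y4.608
G1 X27.000 Y15.000
; layer 2
G0 Z8.000
G0 X24.000 Y15.000
G1 X19.500 Y22.794
G1 X10.500 Y22.794
G1 X6.000 Y15.000
G1 X10.500 Y7.206
G1 X19.500 Y7.206
G1 X24.000 Y15.000
; layer 3
G0 Z12.000
G0 X21.000 Y15.000
G1 X18.000 Y20.196
G1 X12.000 Y20.196
G1 X9.000 Y15.000
G1 X12.000 Y9.804
G1 X18.000 Y9.804
G1 X21.000 Y15.000
; layer 4
G0 Z16.000
G0 X18.000 Y15.000
G1 X16.500 Y17.598
G1 X13.500 Y17.598
G1 X12.000 Y15.000
G1 X13.500 Y12.402
G1 X16.500 Y12.402
G1 X18.000 Y15.000
M2 ; end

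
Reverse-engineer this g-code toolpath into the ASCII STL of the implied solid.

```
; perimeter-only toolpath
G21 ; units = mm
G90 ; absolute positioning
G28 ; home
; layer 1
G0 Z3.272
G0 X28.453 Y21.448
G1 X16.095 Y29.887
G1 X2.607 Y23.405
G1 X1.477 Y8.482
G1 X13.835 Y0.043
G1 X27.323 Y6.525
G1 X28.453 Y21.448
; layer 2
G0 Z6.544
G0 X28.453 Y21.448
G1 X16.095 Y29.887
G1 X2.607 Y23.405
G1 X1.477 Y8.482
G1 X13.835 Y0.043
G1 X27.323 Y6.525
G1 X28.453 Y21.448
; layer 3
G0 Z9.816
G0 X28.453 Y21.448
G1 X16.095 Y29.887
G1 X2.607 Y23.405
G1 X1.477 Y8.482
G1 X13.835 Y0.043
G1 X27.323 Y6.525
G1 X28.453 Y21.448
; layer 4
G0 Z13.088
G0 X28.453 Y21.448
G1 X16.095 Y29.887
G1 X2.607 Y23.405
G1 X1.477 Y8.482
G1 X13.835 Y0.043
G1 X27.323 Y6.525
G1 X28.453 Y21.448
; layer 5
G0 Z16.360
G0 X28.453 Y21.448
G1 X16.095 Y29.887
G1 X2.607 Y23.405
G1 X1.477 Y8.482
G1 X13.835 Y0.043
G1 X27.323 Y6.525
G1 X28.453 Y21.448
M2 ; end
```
solid part
  facet normal 0.0000 0.0000 -1.0000
    outer loop
      vertex 2.607 23.405 0.000
      vertex 16.095 29.887 0.000
      vertex 28.453 21.448 0.000
    endloop
  endfacet
  facet normal 0.0000 0.0000 -1.0000
    outer loop
      vertex 1.477 8.482 0.000
      vertex 2.607 23.405 0.000
      vertex 28.453 21.448 0.000
    endloop
  endfacet
  facet normal 0.0000 0.0000 -1.0000
    outer loop
      vertex 13.835 0.043 0.000
      vertex 1.477 8.482 0.000
      vertex 28.453 21.448 0.000
    endloop
  endfacet
  facet normal 0.0000 0.0000 -1.0000
    outer loop
      vertex 27.323 6.525 0.000
      vertex 13.835 0.043 0.000
      vertex 28.453 21.448 0.000
    endloop
  endfacet
  facet normal 0.0000 0.0000 1.0000
    outer loop
      vertex 28.453 21.448 16.360
      vertex 16.095 29.887 16.360
      vertex 2.607 23.405 16.360
    endloop
  endfacet
  facet normal 0.0000 0.0000 1.0000
    outer loop
      vertex 28.453 21.448 16.360
      vertex 2.607 23.405 16.360
      vertex 1.477 8.482 16.360
    endloop
  endfacet
  facet normal 0.0000 0.0000 1.0000
    outer loop
      vertex 28.453 21.448 16.360
      vertex 1.477 8.482 16.360
      vertex 13.835 0.043 16.360
    endloop
  endfacet
  facet normal 0.0000 0.0000 1.0000
    outer loop
      vertex 28.453 21.448 16.360
      vertex 13.835 0.043 16.360
      vertex 27.323 6.525 16.360
    endloop
  endfacet
  facet normal 0.5639 0.8258 0.0000
    outer loop
      vertex 28.453 21.448 0.000
      vertex 16.095 29.887 0.000
      vertex 16.095 29.887 16.360
    endloop
  endfacet
  facet normal 0.5639 0.8258 0.0000
    outer loop
      vertex 28.453 21.448 0.000
      vertex 16.095 29.887 16.360
      vertex 28.453 21.448 16.360
    endloop
  endfacet
  facet normal -0.4332 0.9013 0.0000
    outer loop
      vertex 16.095 29.887 0.000
      vertex 2.607 23.405 0.000
      vertex 2.607 23.405 16.360
    endloop
  endfacet
  facet normal -0.4332 0.9013 0.0000
    outer loop
      vertex 16.095 29.887 0.000
      vertex 2.607 23.405 16.360
      vertex 16.095 29.887 16.360
    endloop
  endfacet
  facet normal -0.9971 0.0755 0.0000
    outer loop
      vertex 2.607 23.405 0.000
      vertex 1.477 8.482 0.000
      vertex 1.477 8.482 16.360
    endloop
  endfacet
  facet normal -0.9971 0.0755 0.0000
    outer loop
      vertex 2.607 23.405 0.000
      vertex 1.477 8.482 16.360
      vertex 2.607 23.405 16.360
    endloop
  endfacet
  facet normal -0.5639 -0.8258 0.0000
    outer loop
      vertex 1.477 8.482 0.000
      vertex 13.835 0.043 0.000
      vertex 13.835 0.043 16.360
    endloop
  endfacet
  facet normal -0.5639 -0.8258 0.0000
    outer loop
      vertex 1.477 8.482 0.000
      vertex 13.835 0.043 16.360
      vertex 1.477 8.482 16.360
    endloop
  endfacet
  facet normal 0.4332 -0.9013 0.0000
    outer loop
      vertex 13.835 0.043 0.000
      vertex 27.323 6.525 0.000
      vertex 27.323 6.525 16.360
    endloop
  endfacet
  facet normal 0.4332 -0.9013 0.0000
    outer loop
      vertex 13.835 0.043 0.000
      vertex 27.323 6.525 16.360
      vertex 13.835 0.043 16.360
    endloop
  endfacet
  facet normal 0.9971 -0.0755 0.0000
    outer loop
      vertex 27.323 6.525 0.000
      vertex 28.453 21.448 0.000
      vertex 28.453 21.448 16.360
    endloop
  endfacet
  facet normal 0.9971 -0.0755 0.0000
    outer loop
      vertex 27.323 6.525 0.000
      vertex 28.453 21.448 16.360
      vertex 27.323 6.525 16.360
    endloop
  endfacet
endsolid part

The G0 Z moves step by Δz≈3.272 mm. Every layer's G1 loop is the same polygon, so the solid is a straight extrusion of it from z=0 to z≈16.4. Closing with flat bottom and top caps and triangulating gives 20 facets — a regular 6-sided prism (a cylinder approximated with 6 flat sides), circumscribed radius ≈ 15 mm, height ≈ 16.4 mm.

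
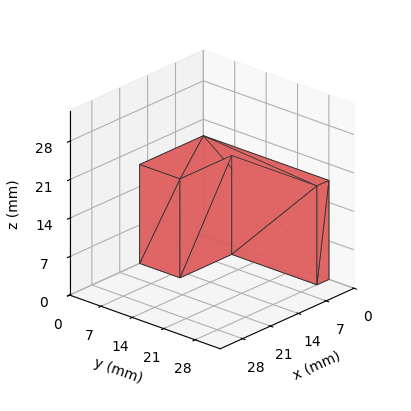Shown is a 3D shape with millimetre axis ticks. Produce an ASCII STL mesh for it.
Reading the render: the shape is an L-shaped prism: outer 16 × 28 mm, arm thicknesses ≈ 9 mm (horizontal) and 3 mm (vertical), extruded 18 mm in z (dimensions read to the nearest mm from the axis ticks). For the STL, each face is triangulated and given an outward normal.

solid part
  facet normal 0.0000 0.0000 -1.0000
    outer loop
      vertex 16.00 9.00 0.00
      vertex 16.00 0.00 0.00
      vertex 0.00 0.00 0.00
    endloop
  endfacet
  facet normal 0.0000 0.0000 -1.0000
    outer loop
      vertex 3.00 9.00 0.00
      vertex 16.00 9.00 0.00
      vertex 0.00 0.00 0.00
    endloop
  endfacet
  facet normal 0.0000 0.0000 -1.0000
    outer loop
      vertex 3.00 28.00 0.00
      vertex 3.00 9.00 0.00
      vertex 0.00 0.00 0.00
    endloop
  endfacet
  facet normal 0.0000 0.0000 -1.0000
    outer loop
      vertex 0.00 28.00 0.00
      vertex 3.00 28.00 0.00
      vertex 0.00 0.00 0.00
    endloop
  endfacet
  facet normal 0.0000 0.0000 1.0000
    outer loop
      vertex 0.00 0.00 18.00
      vertex 16.00 0.00 18.00
      vertex 16.00 9.00 18.00
    endloop
  endfacet
  facet normal 0.0000 0.0000 1.0000
    outer loop
      vertex 0.00 0.00 18.00
      vertex 16.00 9.00 18.00
      vertex 3.00 9.00 18.00
    endloop
  endfacet
  facet normal 0.0000 0.0000 1.0000
    outer loop
      vertex 0.00 0.00 18.00
      vertex 3.00 9.00 18.00
      vertex 3.00 28.00 18.00
    endloop
  endfacet
  facet normal 0.0000 0.0000 1.0000
    outer loop
      vertex 0.00 0.00 18.00
      vertex 3.00 28.00 18.00
      vertex 0.00 28.00 18.00
    endloop
  endfacet
  facet normal 0.0000 -1.0000 0.0000
    outer loop
      vertex 0.00 0.00 0.00
      vertex 16.00 0.00 0.00
      vertex 16.00 0.00 18.00
    endloop
  endfacet
  facet normal 0.0000 -1.0000 0.0000
    outer loop
      vertex 0.00 0.00 0.00
      vertex 16.00 0.00 18.00
      vertex 0.00 0.00 18.00
    endloop
  endfacet
  facet normal 1.0000 0.0000 0.0000
    outer loop
      vertex 16.00 0.00 0.00
      vertex 16.00 9.00 0.00
      vertex 16.00 9.00 18.00
    endloop
  endfacet
  facet normal 1.0000 0.0000 0.0000
    outer loop
      vertex 16.00 0.00 0.00
      vertex 16.00 9.00 18.00
      vertex 16.00 0.00 18.00
    endloop
  endfacet
  facet normal 0.0000 1.0000 0.0000
    outer loop
      vertex 16.00 9.00 0.00
      vertex 3.00 9.00 0.00
      vertex 3.00 9.00 18.00
    endloop
  endfacet
  facet normal 0.0000 1.0000 0.0000
    outer loop
      vertex 16.00 9.00 0.00
      vertex 3.00 9.00 18.00
      vertex 16.00 9.00 18.00
    endloop
  endfacet
  facet normal 1.0000 0.0000 0.0000
    outer loop
      vertex 3.00 9.00 0.00
      vertex 3.00 28.00 0.00
      vertex 3.00 28.00 18.00
    endloop
  endfacet
  facet normal 1.0000 0.0000 0.0000
    outer loop
      vertex 3.00 9.00 0.00
      vertex 3.00 28.00 18.00
      vertex 3.00 9.00 18.00
    endloop
  endfacet
  facet normal 0.0000 1.0000 0.0000
    outer loop
      vertex 3.00 28.00 0.00
      vertex 0.00 28.00 0.00
      vertex 0.00 28.00 18.00
    endloop
  endfacet
  facet normal 0.0000 1.0000 0.0000
    outer loop
      vertex 3.00 28.00 0.00
      vertex 0.00 28.00 18.00
      vertex 3.00 28.00 18.00
    endloop
  endfacet
  facet normal -1.0000 0.0000 0.0000
    outer loop
      vertex 0.00 28.00 0.00
      vertex 0.00 0.00 0.00
      vertex 0.00 0.00 18.00
    endloop
  endfacet
  facet normal -1.0000 0.0000 0.0000
    outer loop
      vertex 0.00 28.00 0.00
      vertex 0.00 0.00 18.00
      vertex 0.00 28.00 18.00
    endloop
  endfacet
endsolid part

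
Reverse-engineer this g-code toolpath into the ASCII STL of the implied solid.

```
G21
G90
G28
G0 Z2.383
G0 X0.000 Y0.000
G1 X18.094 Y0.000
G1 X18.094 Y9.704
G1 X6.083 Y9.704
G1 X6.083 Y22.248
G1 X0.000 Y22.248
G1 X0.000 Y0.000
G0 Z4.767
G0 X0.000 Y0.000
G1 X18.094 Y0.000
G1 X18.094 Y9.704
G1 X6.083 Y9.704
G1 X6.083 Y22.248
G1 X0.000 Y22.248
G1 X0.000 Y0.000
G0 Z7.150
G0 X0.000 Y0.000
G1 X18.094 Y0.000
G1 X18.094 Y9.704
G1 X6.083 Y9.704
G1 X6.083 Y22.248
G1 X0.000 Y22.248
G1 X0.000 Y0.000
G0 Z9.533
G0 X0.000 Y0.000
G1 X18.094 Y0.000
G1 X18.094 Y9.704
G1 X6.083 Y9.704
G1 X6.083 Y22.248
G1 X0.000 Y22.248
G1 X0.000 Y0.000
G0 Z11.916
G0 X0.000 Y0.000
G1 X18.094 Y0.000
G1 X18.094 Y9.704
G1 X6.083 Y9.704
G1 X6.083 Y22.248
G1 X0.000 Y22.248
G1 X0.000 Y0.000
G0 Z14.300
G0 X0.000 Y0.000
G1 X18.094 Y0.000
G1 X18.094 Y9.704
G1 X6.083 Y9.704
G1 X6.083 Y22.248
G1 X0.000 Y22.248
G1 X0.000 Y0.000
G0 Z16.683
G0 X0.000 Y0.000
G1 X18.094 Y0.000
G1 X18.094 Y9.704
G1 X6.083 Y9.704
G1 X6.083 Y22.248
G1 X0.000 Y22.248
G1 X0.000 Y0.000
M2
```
solid part
  facet normal 0.0000 0.0000 -1.0000
    outer loop
      vertex 18.094 9.704 0.000
      vertex 18.094 0.000 0.000
      vertex 0.000 0.000 0.000
    endloop
  endfacet
  facet normal 0.0000 0.0000 -1.0000
    outer loop
      vertex 6.083 9.704 0.000
      vertex 18.094 9.704 0.000
      vertex 0.000 0.000 0.000
    endloop
  endfacet
  facet normal 0.0000 0.0000 -1.0000
    outer loop
      vertex 6.083 22.248 0.000
      vertex 6.083 9.704 0.000
      vertex 0.000 0.000 0.000
    endloop
  endfacet
  facet normal 0.0000 0.0000 -1.0000
    outer loop
      vertex 0.000 22.248 0.000
      vertex 6.083 22.248 0.000
      vertex 0.000 0.000 0.000
    endloop
  endfacet
  facet normal 0.0000 0.0000 1.0000
    outer loop
      vertex 0.000 0.000 16.683
      vertex 18.094 0.000 16.683
      vertex 18.094 9.704 16.683
    endloop
  endfacet
  facet normal 0.0000 0.0000 1.0000
    outer loop
      vertex 0.000 0.000 16.683
      vertex 18.094 9.704 16.683
      vertex 6.083 9.704 16.683
    endloop
  endfacet
  facet normal 0.0000 0.0000 1.0000
    outer loop
      vertex 0.000 0.000 16.683
      vertex 6.083 9.704 16.683
      vertex 6.083 22.248 16.683
    endloop
  endfacet
  facet normal 0.0000 0.0000 1.0000
    outer loop
      vertex 0.000 0.000 16.683
      vertex 6.083 22.248 16.683
      vertex 0.000 22.248 16.683
    endloop
  endfacet
  facet normal 0.0000 -1.0000 0.0000
    outer loop
      vertex 0.000 0.000 0.000
      vertex 18.094 0.000 0.000
      vertex 18.094 0.000 16.683
    endloop
  endfacet
  facet normal 0.0000 -1.0000 0.0000
    outer loop
      vertex 0.000 0.000 0.000
      vertex 18.094 0.000 16.683
      vertex 0.000 0.000 16.683
    endloop
  endfacet
  facet normal 1.0000 0.0000 0.0000
    outer loop
      vertex 18.094 0.000 0.000
      vertex 18.094 9.704 0.000
      vertex 18.094 9.704 16.683
    endloop
  endfacet
  facet normal 1.0000 0.0000 0.0000
    outer loop
      vertex 18.094 0.000 0.000
      vertex 18.094 9.704 16.683
      vertex 18.094 0.000 16.683
    endloop
  endfacet
  facet normal 0.0000 1.0000 0.0000
    outer loop
      vertex 18.094 9.704 0.000
      vertex 6.083 9.704 0.000
      vertex 6.083 9.704 16.683
    endloop
  endfacet
  facet normal 0.0000 1.0000 0.0000
    outer loop
      vertex 18.094 9.704 0.000
      vertex 6.083 9.704 16.683
      vertex 18.094 9.704 16.683
    endloop
  endfacet
  facet normal 1.0000 0.0000 0.0000
    outer loop
      vertex 6.083 9.704 0.000
      vertex 6.083 22.248 0.000
      vertex 6.083 22.248 16.683
    endloop
  endfacet
  facet normal 1.0000 0.0000 0.0000
    outer loop
      vertex 6.083 9.704 0.000
      vertex 6.083 22.248 16.683
      vertex 6.083 9.704 16.683
    endloop
  endfacet
  facet normal 0.0000 1.0000 0.0000
    outer loop
      vertex 6.083 22.248 0.000
      vertex 0.000 22.248 0.000
      vertex 0.000 22.248 16.683
    endloop
  endfacet
  facet normal 0.0000 1.0000 0.0000
    outer loop
      vertex 6.083 22.248 0.000
      vertex 0.000 22.248 16.683
      vertex 6.083 22.248 16.683
    endloop
  endfacet
  facet normal -1.0000 0.0000 0.0000
    outer loop
      vertex 0.000 22.248 0.000
      vertex 0.000 0.000 0.000
      vertex 0.000 0.000 16.683
    endloop
  endfacet
  facet normal -1.0000 0.0000 0.0000
    outer loop
      vertex 0.000 22.248 0.000
      vertex 0.000 0.000 16.683
      vertex 0.000 22.248 16.683
    endloop
  endfacet
endsolid part

The G0 Z moves step by Δz≈2.383 mm. Every layer's G1 loop is the same polygon, so the solid is a straight extrusion of it from z=0 to z≈16.7. Closing with flat bottom and top caps and triangulating gives 20 facets — an L-shaped prism: outer 18.1 × 22.2 mm, arm thicknesses ≈ 9.7 mm (horizontal) and 6.08 mm (vertical), extruded 16.7 mm in z.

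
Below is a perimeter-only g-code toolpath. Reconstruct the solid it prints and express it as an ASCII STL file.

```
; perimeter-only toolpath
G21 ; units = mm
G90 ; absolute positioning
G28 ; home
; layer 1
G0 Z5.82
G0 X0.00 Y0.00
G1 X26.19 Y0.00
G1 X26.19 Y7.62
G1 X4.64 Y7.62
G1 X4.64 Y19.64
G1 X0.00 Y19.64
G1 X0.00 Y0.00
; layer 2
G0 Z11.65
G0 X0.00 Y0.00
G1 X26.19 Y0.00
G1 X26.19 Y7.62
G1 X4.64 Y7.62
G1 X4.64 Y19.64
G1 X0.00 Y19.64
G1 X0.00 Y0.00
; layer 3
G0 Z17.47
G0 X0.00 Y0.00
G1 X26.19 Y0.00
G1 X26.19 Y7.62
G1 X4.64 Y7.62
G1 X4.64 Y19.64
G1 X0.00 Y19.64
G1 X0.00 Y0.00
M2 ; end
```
solid part
  facet normal 0.0000 0.0000 -1.0000
    outer loop
      vertex 26.19 7.62 0.00
      vertex 26.19 0.00 0.00
      vertex 0.00 0.00 0.00
    endloop
  endfacet
  facet normal 0.0000 0.0000 -1.0000
    outer loop
      vertex 4.64 7.62 0.00
      vertex 26.19 7.62 0.00
      vertex 0.00 0.00 0.00
    endloop
  endfacet
  facet normal 0.0000 0.0000 -1.0000
    outer loop
      vertex 4.64 19.64 0.00
      vertex 4.64 7.62 0.00
      vertex 0.00 0.00 0.00
    endloop
  endfacet
  facet normal 0.0000 0.0000 -1.0000
    outer loop
      vertex 0.00 19.64 0.00
      vertex 4.64 19.64 0.00
      vertex 0.00 0.00 0.00
    endloop
  endfacet
  facet normal 0.0000 0.0000 1.0000
    outer loop
      vertex 0.00 0.00 17.47
      vertex 26.19 0.00 17.47
      vertex 26.19 7.62 17.47
    endloop
  endfacet
  facet normal 0.0000 0.0000 1.0000
    outer loop
      vertex 0.00 0.00 17.47
      vertex 26.19 7.62 17.47
      vertex 4.64 7.62 17.47
    endloop
  endfacet
  facet normal 0.0000 0.0000 1.0000
    outer loop
      vertex 0.00 0.00 17.47
      vertex 4.64 7.62 17.47
      vertex 4.64 19.64 17.47
    endloop
  endfacet
  facet normal 0.0000 0.0000 1.0000
    outer loop
      vertex 0.00 0.00 17.47
      vertex 4.64 19.64 17.47
      vertex 0.00 19.64 17.47
    endloop
  endfacet
  facet normal 0.0000 -1.0000 0.0000
    outer loop
      vertex 0.00 0.00 0.00
      vertex 26.19 0.00 0.00
      vertex 26.19 0.00 17.47
    endloop
  endfacet
  facet normal 0.0000 -1.0000 0.0000
    outer loop
      vertex 0.00 0.00 0.00
      vertex 26.19 0.00 17.47
      vertex 0.00 0.00 17.47
    endloop
  endfacet
  facet normal 1.0000 0.0000 0.0000
    outer loop
      vertex 26.19 0.00 0.00
      vertex 26.19 7.62 0.00
      vertex 26.19 7.62 17.47
    endloop
  endfacet
  facet normal 1.0000 0.0000 0.0000
    outer loop
      vertex 26.19 0.00 0.00
      vertex 26.19 7.62 17.47
      vertex 26.19 0.00 17.47
    endloop
  endfacet
  facet normal 0.0000 1.0000 0.0000
    outer loop
      vertex 26.19 7.62 0.00
      vertex 4.64 7.62 0.00
      vertex 4.64 7.62 17.47
    endloop
  endfacet
  facet normal 0.0000 1.0000 0.0000
    outer loop
      vertex 26.19 7.62 0.00
      vertex 4.64 7.62 17.47
      vertex 26.19 7.62 17.47
    endloop
  endfacet
  facet normal 1.0000 0.0000 0.0000
    outer loop
      vertex 4.64 7.62 0.00
      vertex 4.64 19.64 0.00
      vertex 4.64 19.64 17.47
    endloop
  endfacet
  facet normal 1.0000 0.0000 0.0000
    outer loop
      vertex 4.64 7.62 0.00
      vertex 4.64 19.64 17.47
      vertex 4.64 7.62 17.47
    endloop
  endfacet
  facet normal 0.0000 1.0000 0.0000
    outer loop
      vertex 4.64 19.64 0.00
      vertex 0.00 19.64 0.00
      vertex 0.00 19.64 17.47
    endloop
  endfacet
  facet normal 0.0000 1.0000 0.0000
    outer loop
      vertex 4.64 19.64 0.00
      vertex 0.00 19.64 17.47
      vertex 4.64 19.64 17.47
    endloop
  endfacet
  facet normal -1.0000 0.0000 0.0000
    outer loop
      vertex 0.00 19.64 0.00
      vertex 0.00 0.00 0.00
      vertex 0.00 0.00 17.47
    endloop
  endfacet
  facet normal -1.0000 0.0000 0.0000
    outer loop
      vertex 0.00 19.64 0.00
      vertex 0.00 0.00 17.47
      vertex 0.00 19.64 17.47
    endloop
  endfacet
endsolid part

The G0 Z moves step by Δz≈5.82 mm. Every layer's G1 loop is the same polygon, so the solid is a straight extrusion of it from z=0 to z≈17.5. Closing with flat bottom and top caps and triangulating gives 20 facets — an L-shaped prism: outer 26.2 × 19.6 mm, arm thicknesses ≈ 7.62 mm (horizontal) and 4.64 mm (vertical), extruded 17.5 mm in z.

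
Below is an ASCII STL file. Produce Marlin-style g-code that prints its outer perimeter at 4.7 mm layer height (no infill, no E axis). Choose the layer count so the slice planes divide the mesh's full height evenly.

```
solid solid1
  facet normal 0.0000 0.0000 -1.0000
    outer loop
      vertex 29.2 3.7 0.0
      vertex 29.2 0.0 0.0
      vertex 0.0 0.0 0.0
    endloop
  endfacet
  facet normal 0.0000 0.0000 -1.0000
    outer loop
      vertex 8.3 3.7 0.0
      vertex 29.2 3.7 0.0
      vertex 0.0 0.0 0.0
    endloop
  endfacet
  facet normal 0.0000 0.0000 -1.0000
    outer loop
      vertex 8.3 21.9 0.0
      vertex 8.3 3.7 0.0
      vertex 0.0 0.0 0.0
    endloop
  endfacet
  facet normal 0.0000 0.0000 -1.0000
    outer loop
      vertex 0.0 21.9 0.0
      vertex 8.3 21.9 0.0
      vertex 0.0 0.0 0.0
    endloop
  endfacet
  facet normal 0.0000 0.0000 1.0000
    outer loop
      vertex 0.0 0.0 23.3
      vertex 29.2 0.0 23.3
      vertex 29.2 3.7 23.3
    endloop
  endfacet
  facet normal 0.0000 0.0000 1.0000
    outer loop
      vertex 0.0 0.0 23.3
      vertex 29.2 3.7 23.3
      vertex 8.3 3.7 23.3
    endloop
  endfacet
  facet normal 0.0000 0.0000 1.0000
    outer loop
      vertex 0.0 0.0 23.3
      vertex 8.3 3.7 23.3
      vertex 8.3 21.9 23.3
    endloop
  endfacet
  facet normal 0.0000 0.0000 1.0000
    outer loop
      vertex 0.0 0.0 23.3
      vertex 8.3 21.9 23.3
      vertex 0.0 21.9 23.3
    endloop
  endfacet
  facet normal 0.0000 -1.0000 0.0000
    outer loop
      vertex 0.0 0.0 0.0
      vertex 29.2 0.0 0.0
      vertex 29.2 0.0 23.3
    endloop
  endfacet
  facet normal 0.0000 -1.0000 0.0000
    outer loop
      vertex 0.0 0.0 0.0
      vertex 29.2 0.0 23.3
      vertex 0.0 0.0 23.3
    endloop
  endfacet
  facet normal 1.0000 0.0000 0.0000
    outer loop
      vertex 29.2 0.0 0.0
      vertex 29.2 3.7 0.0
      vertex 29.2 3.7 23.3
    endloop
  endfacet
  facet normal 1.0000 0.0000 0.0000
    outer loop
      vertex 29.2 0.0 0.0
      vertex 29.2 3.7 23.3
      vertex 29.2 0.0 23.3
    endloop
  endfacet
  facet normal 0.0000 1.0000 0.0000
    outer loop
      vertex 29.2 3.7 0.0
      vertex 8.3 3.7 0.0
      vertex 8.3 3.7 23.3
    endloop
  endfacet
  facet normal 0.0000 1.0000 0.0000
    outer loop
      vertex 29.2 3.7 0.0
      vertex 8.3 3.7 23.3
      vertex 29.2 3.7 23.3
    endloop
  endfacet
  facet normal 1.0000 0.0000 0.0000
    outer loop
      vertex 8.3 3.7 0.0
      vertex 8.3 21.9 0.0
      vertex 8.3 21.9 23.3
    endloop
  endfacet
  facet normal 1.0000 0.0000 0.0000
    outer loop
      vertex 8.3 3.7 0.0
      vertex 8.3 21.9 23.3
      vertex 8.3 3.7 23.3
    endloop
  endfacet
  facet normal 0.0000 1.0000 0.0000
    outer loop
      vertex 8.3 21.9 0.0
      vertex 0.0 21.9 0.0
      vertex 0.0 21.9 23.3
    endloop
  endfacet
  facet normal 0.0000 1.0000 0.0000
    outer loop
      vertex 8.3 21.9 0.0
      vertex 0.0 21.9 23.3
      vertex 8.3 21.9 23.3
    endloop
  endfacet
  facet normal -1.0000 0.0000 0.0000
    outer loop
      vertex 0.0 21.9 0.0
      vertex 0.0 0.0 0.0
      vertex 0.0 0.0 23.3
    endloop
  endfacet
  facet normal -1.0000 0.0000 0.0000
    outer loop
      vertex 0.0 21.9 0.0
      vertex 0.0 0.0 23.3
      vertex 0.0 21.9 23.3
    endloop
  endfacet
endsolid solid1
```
; perimeter-only toolpath
G21 ; units = mm
G90 ; absolute positioning
G28 ; home
; layer 1
G0 Z4.7
G0 X0.0 Y0.0
G1 X29.2 Y0.0
G1 X29.2 Y3.7
G1 X8.3 Y3.7
G1 X8.3 Y21.9
G1 X0.0 Y21.9
G1 X0.0 Y0.0
; layer 2
G0 Z9.3
G0 X0.0 Y0.0
G1 X29.2 Y0.0
G1 X29.2 Y3.7
G1 X8.3 Y3.7
G1 X8.3 Y21.9
G1 X0.0 Y21.9
G1 X0.0 Y0.0
; layer 3
G0 Z14.0
G0 X0.0 Y0.0
G1 X29.2 Y0.0
G1 X29.2 Y3.7
G1 X8.3 Y3.7
G1 X8.3 Y21.9
G1 X0.0 Y21.9
G1 X0.0 Y0.0
; layer 4
G0 Z18.6
G0 X0.0 Y0.0
G1 X29.2 Y0.0
G1 X29.2 Y3.7
G1 X8.3 Y3.7
G1 X8.3 Y21.9
G1 X0.0 Y21.9
G1 X0.0 Y0.0
; layer 5
G0 Z23.3
G0 X0.0 Y0.0
G1 X29.2 Y0.0
G1 X29.2 Y3.7
G1 X8.3 Y3.7
G1 X8.3 Y21.9
G1 X0.0 Y21.9
G1 X0.0 Y0.0
M2 ; end

The solid is an L-shaped prism: outer 29.2 × 21.9 mm, arm thicknesses ≈ 3.7 mm (horizontal) and 8.3 mm (vertical), extruded 23.3 mm in z. Slicing at Δz = 4.7 mm — 5 equal slices spanning the solid's height, so layer i sits at z = i·h/5 — gives 5 non-empty perimeters. Each is a 6-segment closed polygon; G0 lifts to the layer z and rapids to the start vertex, then G1 traces the edges.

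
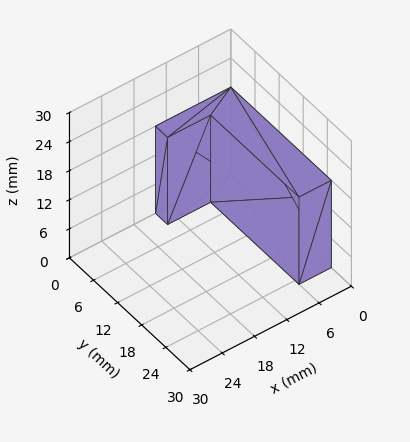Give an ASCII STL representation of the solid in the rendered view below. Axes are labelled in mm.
Reading the render: the shape is an L-shaped prism: outer 14 × 25 mm, arm thicknesses ≈ 3 mm (horizontal) and 6 mm (vertical), extruded 18 mm in z (dimensions read to the nearest mm from the axis ticks). For the STL, each face is triangulated and given an outward normal.

solid part
  facet normal 0.0000 0.0000 -1.0000
    outer loop
      vertex 14.00 3.00 0.00
      vertex 14.00 0.00 0.00
      vertex 0.00 0.00 0.00
    endloop
  endfacet
  facet normal 0.0000 0.0000 -1.0000
    outer loop
      vertex 6.00 3.00 0.00
      vertex 14.00 3.00 0.00
      vertex 0.00 0.00 0.00
    endloop
  endfacet
  facet normal 0.0000 0.0000 -1.0000
    outer loop
      vertex 6.00 25.00 0.00
      vertex 6.00 3.00 0.00
      vertex 0.00 0.00 0.00
    endloop
  endfacet
  facet normal 0.0000 0.0000 -1.0000
    outer loop
      vertex 0.00 25.00 0.00
      vertex 6.00 25.00 0.00
      vertex 0.00 0.00 0.00
    endloop
  endfacet
  facet normal 0.0000 0.0000 1.0000
    outer loop
      vertex 0.00 0.00 18.00
      vertex 14.00 0.00 18.00
      vertex 14.00 3.00 18.00
    endloop
  endfacet
  facet normal 0.0000 0.0000 1.0000
    outer loop
      vertex 0.00 0.00 18.00
      vertex 14.00 3.00 18.00
      vertex 6.00 3.00 18.00
    endloop
  endfacet
  facet normal 0.0000 0.0000 1.0000
    outer loop
      vertex 0.00 0.00 18.00
      vertex 6.00 3.00 18.00
      vertex 6.00 25.00 18.00
    endloop
  endfacet
  facet normal 0.0000 0.0000 1.0000
    outer loop
      vertex 0.00 0.00 18.00
      vertex 6.00 25.00 18.00
      vertex 0.00 25.00 18.00
    endloop
  endfacet
  facet normal 0.0000 -1.0000 0.0000
    outer loop
      vertex 0.00 0.00 0.00
      vertex 14.00 0.00 0.00
      vertex 14.00 0.00 18.00
    endloop
  endfacet
  facet normal 0.0000 -1.0000 0.0000
    outer loop
      vertex 0.00 0.00 0.00
      vertex 14.00 0.00 18.00
      vertex 0.00 0.00 18.00
    endloop
  endfacet
  facet normal 1.0000 0.0000 0.0000
    outer loop
      vertex 14.00 0.00 0.00
      vertex 14.00 3.00 0.00
      vertex 14.00 3.00 18.00
    endloop
  endfacet
  facet normal 1.0000 0.0000 0.0000
    outer loop
      vertex 14.00 0.00 0.00
      vertex 14.00 3.00 18.00
      vertex 14.00 0.00 18.00
    endloop
  endfacet
  facet normal 0.0000 1.0000 0.0000
    outer loop
      vertex 14.00 3.00 0.00
      vertex 6.00 3.00 0.00
      vertex 6.00 3.00 18.00
    endloop
  endfacet
  facet normal 0.0000 1.0000 0.0000
    outer loop
      vertex 14.00 3.00 0.00
      vertex 6.00 3.00 18.00
      vertex 14.00 3.00 18.00
    endloop
  endfacet
  facet normal 1.0000 0.0000 0.0000
    outer loop
      vertex 6.00 3.00 0.00
      vertex 6.00 25.00 0.00
      vertex 6.00 25.00 18.00
    endloop
  endfacet
  facet normal 1.0000 0.0000 0.0000
    outer loop
      vertex 6.00 3.00 0.00
      vertex 6.00 25.00 18.00
      vertex 6.00 3.00 18.00
    endloop
  endfacet
  facet normal 0.0000 1.0000 0.0000
    outer loop
      vertex 6.00 25.00 0.00
      vertex 0.00 25.00 0.00
      vertex 0.00 25.00 18.00
    endloop
  endfacet
  facet normal 0.0000 1.0000 0.0000
    outer loop
      vertex 6.00 25.00 0.00
      vertex 0.00 25.00 18.00
      vertex 6.00 25.00 18.00
    endloop
  endfacet
  facet normal -1.0000 0.0000 0.0000
    outer loop
      vertex 0.00 25.00 0.00
      vertex 0.00 0.00 0.00
      vertex 0.00 0.00 18.00
    endloop
  endfacet
  facet normal -1.0000 0.0000 0.0000
    outer loop
      vertex 0.00 25.00 0.00
      vertex 0.00 0.00 18.00
      vertex 0.00 25.00 18.00
    endloop
  endfacet
endsolid part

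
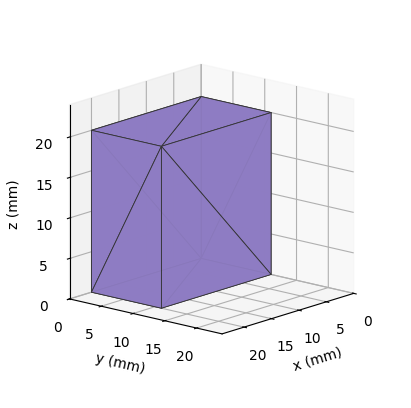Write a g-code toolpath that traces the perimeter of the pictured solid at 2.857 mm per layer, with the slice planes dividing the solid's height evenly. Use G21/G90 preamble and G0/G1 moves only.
Reading the render: the shape is a rectangular box, roughly 20 × 11 mm footprint and 20 mm tall (dimensions read to the nearest mm from the axis ticks). For the g-code, the solid's height is divided into equal slices at the stated Δz and each level perimeter traced with G1 moves after a G0 lift.

; perimeter-only toolpath
G21 ; units = mm
G90 ; absolute positioning
G28 ; home
; layer 1
G0 Z2.857
G0 X0.000 Y0.000
G1 X20.000 Y0.000
G1 X20.000 Y11.000
G1 X0.000 Y11.000
G1 X0.000 Y0.000
; layer 2
G0 Z5.714
G0 X0.000 Y0.000
G1 X20.000 Y0.000
G1 X20.000 Y11.000
G1 X0.000 Y11.000
G1 X0.000 Y0.000
; layer 3
G0 Z8.571
G0 X0.000 Y0.000
G1 X20.000 Y0.000
G1 X20.000 Y11.000
G1 X0.000 Y11.000
G1 X0.000 Y0.000
; layer 4
G0 Z11.429
G0 X0.000 Y0.000
G1 X20.000 Y0.000
G1 X20.000 Y11.000
G1 X0.000 Y11.000
G1 X0.000 Y0.000
; layer 5
G0 Z14.286
G0 X0.000 Y0.000
G1 X20.000 Y0.000
G1 X20.000 Y11.000
G1 X0.000 Y11.000
G1 X0.000 Y0.000
; layer 6
G0 Z17.143
G0 X0.000 Y0.000
G1 X20.000 Y0.000
G1 X20.000 Y11.000
G1 X0.000 Y11.000
G1 X0.000 Y0.000
; layer 7
G0 Z20.000
G0 X0.000 Y0.000
G1 X20.000 Y0.000
G1 X20.000 Y11.000
G1 X0.000 Y11.000
G1 X0.000 Y0.000
M2 ; end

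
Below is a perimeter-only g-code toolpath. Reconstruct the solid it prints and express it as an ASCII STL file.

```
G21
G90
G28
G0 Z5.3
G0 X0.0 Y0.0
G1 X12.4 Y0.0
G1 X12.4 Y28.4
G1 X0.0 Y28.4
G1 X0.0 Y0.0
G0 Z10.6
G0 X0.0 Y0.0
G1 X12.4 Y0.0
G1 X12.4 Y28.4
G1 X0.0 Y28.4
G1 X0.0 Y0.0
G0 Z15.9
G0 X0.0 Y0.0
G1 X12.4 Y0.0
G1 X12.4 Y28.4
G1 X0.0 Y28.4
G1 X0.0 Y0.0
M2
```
solid part
  facet normal 0.0000 0.0000 -1.0000
    outer loop
      vertex 12.4 28.4 0.0
      vertex 12.4 0.0 0.0
      vertex 0.0 0.0 0.0
    endloop
  endfacet
  facet normal 0.0000 0.0000 -1.0000
    outer loop
      vertex 0.0 28.4 0.0
      vertex 12.4 28.4 0.0
      vertex 0.0 0.0 0.0
    endloop
  endfacet
  facet normal 0.0000 0.0000 1.0000
    outer loop
      vertex 0.0 0.0 15.9
      vertex 12.4 0.0 15.9
      vertex 12.4 28.4 15.9
    endloop
  endfacet
  facet normal 0.0000 0.0000 1.0000
    outer loop
      vertex 0.0 0.0 15.9
      vertex 12.4 28.4 15.9
      vertex 0.0 28.4 15.9
    endloop
  endfacet
  facet normal 0.0000 -1.0000 0.0000
    outer loop
      vertex 0.0 0.0 0.0
      vertex 12.4 0.0 0.0
      vertex 12.4 0.0 15.9
    endloop
  endfacet
  facet normal 0.0000 -1.0000 0.0000
    outer loop
      vertex 0.0 0.0 0.0
      vertex 12.4 0.0 15.9
      vertex 0.0 0.0 15.9
    endloop
  endfacet
  facet normal 0.0000 1.0000 0.0000
    outer loop
      vertex 12.4 28.4 15.9
      vertex 12.4 28.4 0.0
      vertex 0.0 28.4 0.0
    endloop
  endfacet
  facet normal 0.0000 1.0000 0.0000
    outer loop
      vertex 0.0 28.4 15.9
      vertex 12.4 28.4 15.9
      vertex 0.0 28.4 0.0
    endloop
  endfacet
  facet normal -1.0000 0.0000 0.0000
    outer loop
      vertex 0.0 28.4 15.9
      vertex 0.0 28.4 0.0
      vertex 0.0 0.0 0.0
    endloop
  endfacet
  facet normal -1.0000 0.0000 0.0000
    outer loop
      vertex 0.0 0.0 15.9
      vertex 0.0 28.4 15.9
      vertex 0.0 0.0 0.0
    endloop
  endfacet
  facet normal 1.0000 0.0000 0.0000
    outer loop
      vertex 12.4 0.0 0.0
      vertex 12.4 28.4 0.0
      vertex 12.4 28.4 15.9
    endloop
  endfacet
  facet normal 1.0000 0.0000 0.0000
    outer loop
      vertex 12.4 0.0 0.0
      vertex 12.4 28.4 15.9
      vertex 12.4 0.0 15.9
    endloop
  endfacet
endsolid part

The G0 Z moves step by Δz≈5.3 mm. Every layer's G1 loop is the same polygon, so the solid is a straight extrusion of it from z=0 to z≈15.9. Closing with flat bottom and top caps and triangulating gives 12 facets — a rectangular box, roughly 12.4 × 28.4 mm footprint and 15.9 mm tall.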